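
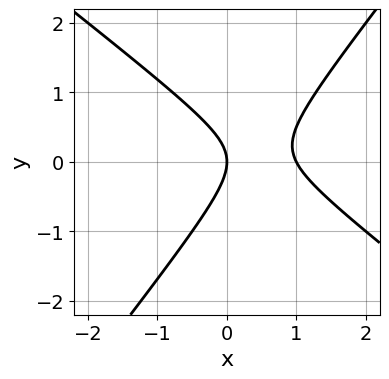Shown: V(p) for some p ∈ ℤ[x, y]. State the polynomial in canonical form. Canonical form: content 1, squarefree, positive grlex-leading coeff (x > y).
2*x^2 + x*y - 2*y^2 - 2*x

The degree is 2 — no degree-1 curve has this shape.
Checking where it meets the axes: it crosses the y-axis at the gridline y = 0; among the integer gridlines, it crosses the x-axis at x ∈ {0, 1}.
The integer polynomial consistent with all of this is the stated p.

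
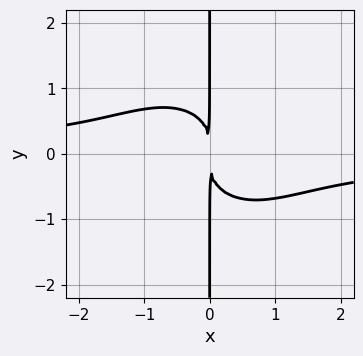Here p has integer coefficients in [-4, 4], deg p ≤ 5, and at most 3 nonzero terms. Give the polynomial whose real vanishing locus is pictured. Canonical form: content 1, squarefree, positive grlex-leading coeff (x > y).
x^3*y + x*y^3 + x^2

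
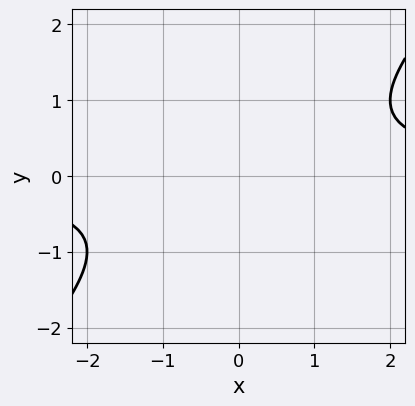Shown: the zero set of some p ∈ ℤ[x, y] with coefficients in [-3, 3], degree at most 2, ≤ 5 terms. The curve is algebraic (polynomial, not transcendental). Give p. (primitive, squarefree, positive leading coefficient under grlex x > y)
x*y - y^2 - 1

(a) The degree is 2 — the shape is more complex than any degree-1 curve.
(b) Checking where it meets the axes: no x-intercept at any integer in the box; no y-intercept at any integer in the box.
(c) The integer polynomial consistent with all of this is the stated p.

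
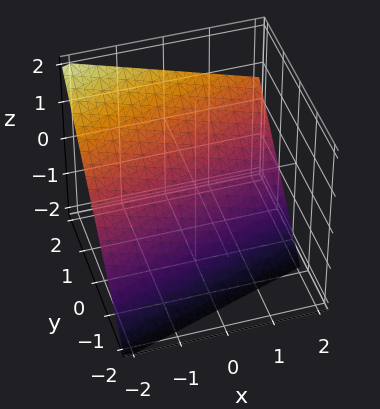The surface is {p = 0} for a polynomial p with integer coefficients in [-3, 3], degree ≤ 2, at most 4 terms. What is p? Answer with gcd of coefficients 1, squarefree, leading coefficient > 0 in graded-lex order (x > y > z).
x - 3*y + 3*z + 2

Degree: the surface is flat (a plane), so deg p = 1.
From the axis intercepts and sections: one x-axis crossing is at x = -2.
Assembling these constraints gives the stated polynomial.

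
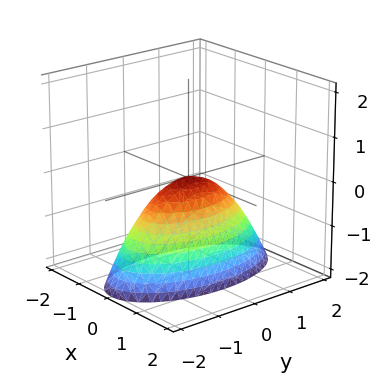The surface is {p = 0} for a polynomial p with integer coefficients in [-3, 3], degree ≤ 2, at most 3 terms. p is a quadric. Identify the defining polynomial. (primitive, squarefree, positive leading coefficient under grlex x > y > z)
3*x^2 + y^2 + 2*z

First, degree: a paraboloid; a quadric, so deg p = 2.
Next, symmetries: mirror symmetry y ↦ −y ⇒ only even powers of y; mirror symmetry x ↦ −x ⇒ only even powers of x.
Next, checking where it meets the axes: it meets the y-axis at y = 0 (among the integer gridlines); it meets the z-axis at z = 0 (among the integer gridlines); it meets the x-axis at x = 0 (among the integer gridlines).
Finally, matching integer coefficients to the picture gives p.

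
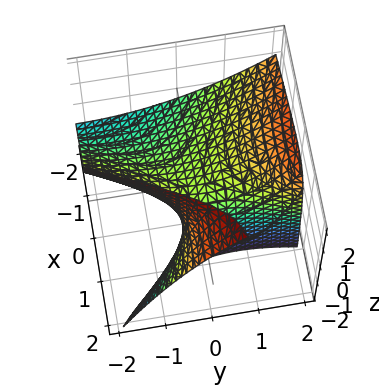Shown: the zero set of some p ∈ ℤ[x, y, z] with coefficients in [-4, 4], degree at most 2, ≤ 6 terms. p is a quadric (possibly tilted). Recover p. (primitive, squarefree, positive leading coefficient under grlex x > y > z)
(a) deg p = 2.
(b) Observable constraints: one x-axis crossing is at x = 0; it meets the y-axis at y = 0 (among the integer gridlines); it meets the z-axis at z = 0 (among the integer gridlines).
(c) Together with the visible shape, these determine p as stated.

x^2 + 2*x*y - 3*x*z - y^2 + 3*z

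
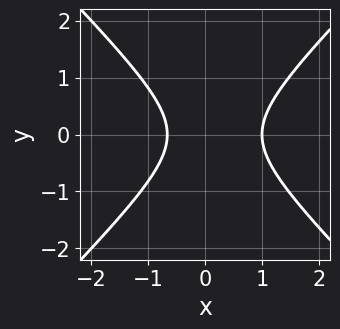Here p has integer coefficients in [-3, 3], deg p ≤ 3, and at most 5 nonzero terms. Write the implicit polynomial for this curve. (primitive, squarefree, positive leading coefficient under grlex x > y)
3*x^2 - 3*y^2 - x - 2

(a) deg p = 2.
(b) Symmetries: it's symmetric under y → −y, forcing even powers of y.
(c) Reading off the gridlines: it crosses the x-axis at the gridline x = 1; the curve avoids every integer y-axis point in the box.
(d) Assembling these constraints gives the stated polynomial.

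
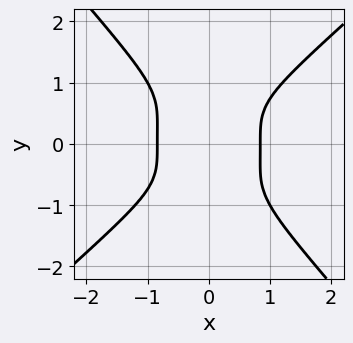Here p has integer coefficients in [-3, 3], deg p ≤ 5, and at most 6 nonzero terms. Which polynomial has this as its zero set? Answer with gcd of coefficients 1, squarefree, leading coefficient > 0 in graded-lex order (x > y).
deg p = 4. No degree-3 curve has this shape.
Against the integer gridlines: it misses every integer gridline on the y-axis.
Solving for integer coefficients yields p as stated.

2*x^4 - x*y^3 - 2*y^4 - 1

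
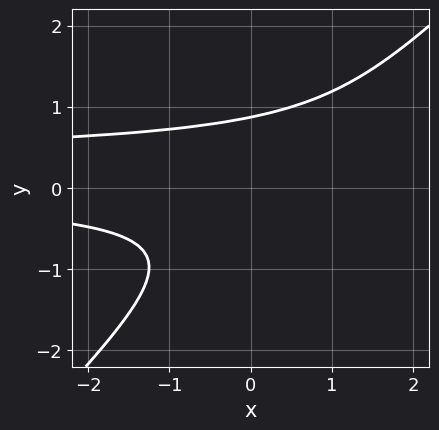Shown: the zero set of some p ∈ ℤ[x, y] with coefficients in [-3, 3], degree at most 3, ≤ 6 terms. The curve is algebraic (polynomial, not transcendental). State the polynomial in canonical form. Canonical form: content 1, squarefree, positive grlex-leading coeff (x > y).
3*x*y^2 - 3*y^3 - x*y + 2

1. deg p = 3. The shape is more complex than any degree-2 curve.
2. From the visible intercepts: the curve avoids every integer x-axis point in the box.
3. Solving for integer coefficients yields p as stated.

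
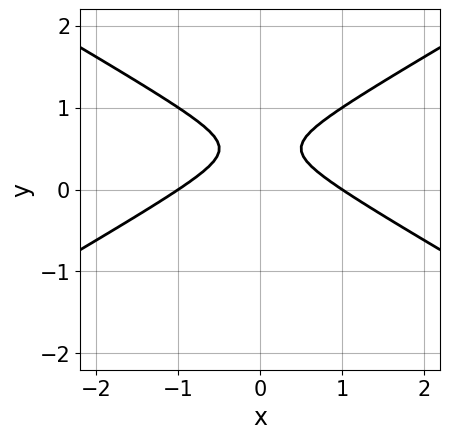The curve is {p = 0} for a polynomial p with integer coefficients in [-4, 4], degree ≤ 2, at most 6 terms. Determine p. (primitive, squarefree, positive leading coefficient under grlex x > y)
Degree: no degree-1 curve has this shape, so deg p = 2.
Symmetries: mirror symmetry x ↦ −x ⇒ only even powers of x.
From the visible intercepts: among the integer gridlines, it crosses the x-axis at x ∈ {-1, 1}; it misses every integer gridline on the y-axis.
Matching integer coefficients to the picture gives p.

x^2 - 3*y^2 + 3*y - 1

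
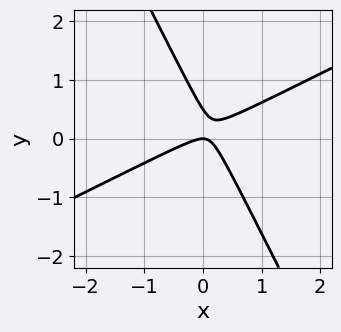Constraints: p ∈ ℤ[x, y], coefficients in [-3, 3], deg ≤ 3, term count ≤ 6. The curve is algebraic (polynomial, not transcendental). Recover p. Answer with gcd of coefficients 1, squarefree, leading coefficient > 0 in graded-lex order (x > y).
1. The degree is 2 — a generic line meets the curve in up to 2 points.
2. Reading off the gridlines: it meets the x-axis at x = 0 (among the integer gridlines); one y-axis crossing is at y = 0.
3. Matching integer coefficients to the picture gives p.

2*x^2 - 3*x*y - 2*y^2 + y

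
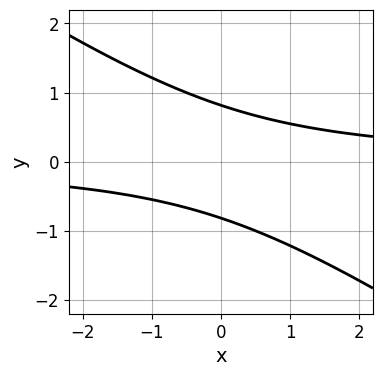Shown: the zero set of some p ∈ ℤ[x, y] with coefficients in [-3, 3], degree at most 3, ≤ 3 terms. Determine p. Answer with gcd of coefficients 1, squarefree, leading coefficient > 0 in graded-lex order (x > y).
2*x*y + 3*y^2 - 2

First, degree: a generic line meets the curve in up to 2 points, so deg p = 2.
Then, against the integer gridlines: no x-intercept at any integer in the box.
Finally, the integer polynomial consistent with all of this is the stated p.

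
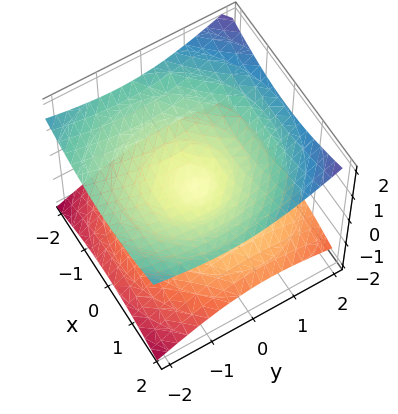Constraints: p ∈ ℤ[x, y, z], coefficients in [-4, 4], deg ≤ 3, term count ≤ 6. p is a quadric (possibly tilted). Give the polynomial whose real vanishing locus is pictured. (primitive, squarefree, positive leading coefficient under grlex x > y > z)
1. deg p = 2. A generic line meets the surface in up to 2 points.
2. Observable constraints: one y-axis crossing is at y = 0; one z-axis crossing is at z = 0; one x-axis crossing is at x = 0.
3. Matching integer coefficients to the picture gives p.

x^2 + y^2 + y*z - 3*z^2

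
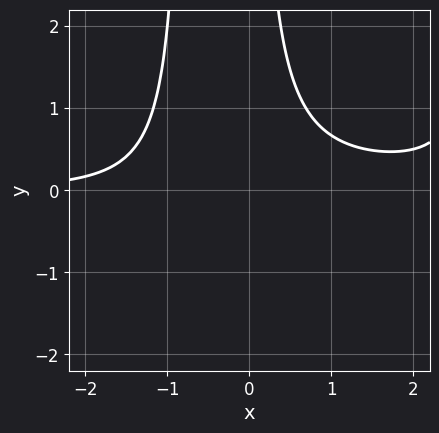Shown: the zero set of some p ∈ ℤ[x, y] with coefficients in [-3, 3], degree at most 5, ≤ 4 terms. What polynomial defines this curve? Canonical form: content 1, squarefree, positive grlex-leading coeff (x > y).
1. The degree is 4 — no degree-3 curve has this shape.
2. Observable constraints: no y-intercept at any integer in the box; the curve avoids every integer x-axis point in the box.
3. Solving for integer coefficients yields p as stated.

x^3*y - 2*x^2*y - 2*x*y + 2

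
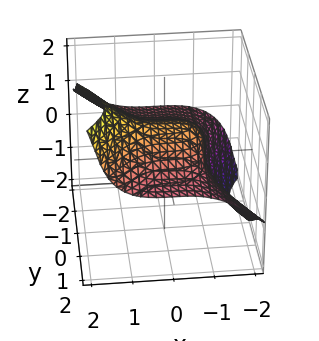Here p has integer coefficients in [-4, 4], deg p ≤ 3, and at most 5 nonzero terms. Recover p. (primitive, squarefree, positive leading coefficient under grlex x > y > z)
x^3 - 2*y^2*z + 2*y*z^2 - z^3 + 1

(a) deg p = 3.
(b) Against the integer gridlines: it misses every integer gridline on the y-axis; it crosses the x-axis at the gridline x = -1; it crosses the z-axis at the gridline z = 1.
(c) Matching integer coefficients to the picture gives p.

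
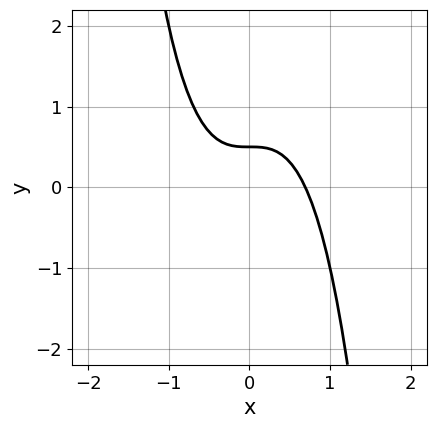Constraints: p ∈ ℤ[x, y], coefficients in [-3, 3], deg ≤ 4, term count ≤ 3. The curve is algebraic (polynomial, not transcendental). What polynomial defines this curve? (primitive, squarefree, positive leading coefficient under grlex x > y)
3*x^3 + 2*y - 1

1. Degree: a generic line meets the curve in up to 3 points, so deg p = 3.
2. Matching integer coefficients to the picture gives p.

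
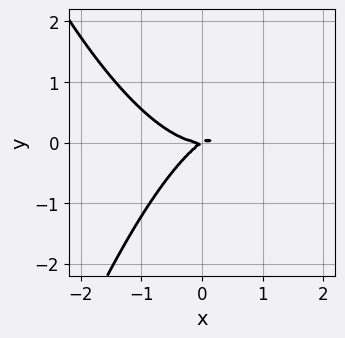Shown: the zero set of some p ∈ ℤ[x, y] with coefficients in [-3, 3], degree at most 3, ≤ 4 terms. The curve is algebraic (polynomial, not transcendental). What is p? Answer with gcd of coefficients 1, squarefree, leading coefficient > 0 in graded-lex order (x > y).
2*x^3 - 2*x*y + 3*y^2

The degree is 3 — no degree-2 curve has this shape.
Observable constraints: it meets the y-axis at y = 0 (among the integer gridlines); it meets the x-axis at x = 0 (among the integer gridlines).
Fitting integer coefficients to these (and the overall shape) gives p.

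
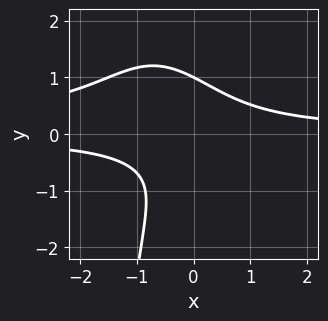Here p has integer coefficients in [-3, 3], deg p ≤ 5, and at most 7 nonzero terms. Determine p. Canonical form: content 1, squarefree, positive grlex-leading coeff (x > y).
2*x^2*y^2 + x*y^3 + 2*y^3 + 2*x*y - 2

First, degree: no degree-3 curve has this shape, so deg p = 4.
Then, checking where it meets the axes: no x-intercept at any integer in the box; it meets the y-axis at y = 1 (among the integer gridlines).
Finally, solving for integer coefficients yields p as stated.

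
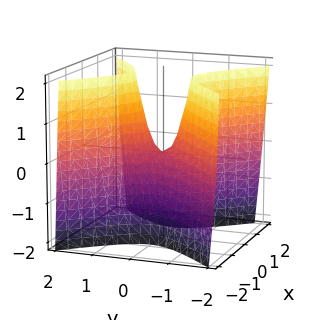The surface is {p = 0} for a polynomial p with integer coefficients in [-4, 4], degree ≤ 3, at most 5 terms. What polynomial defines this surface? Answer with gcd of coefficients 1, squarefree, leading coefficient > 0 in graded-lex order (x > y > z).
1. Degree: a hyperbolic paraboloid; a quadric, so deg p = 2.
2. Symmetries: mirror symmetry x ↦ −x ⇒ only even powers of x; the y ↦ −y reflection is a symmetry, so y appears only in even powers.
3. Checking where it meets the axes: one z-axis crossing is at z = 0; it meets the x-axis at x = 0 (among the integer gridlines); one y-axis crossing is at y = 0.
4. Solving for integer coefficients yields p as stated.

3*x^2 - 3*y^2 + z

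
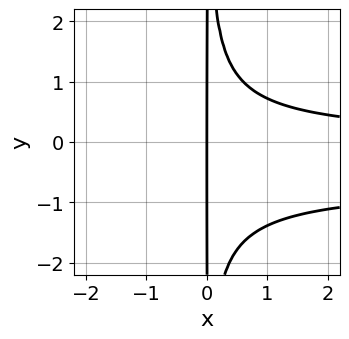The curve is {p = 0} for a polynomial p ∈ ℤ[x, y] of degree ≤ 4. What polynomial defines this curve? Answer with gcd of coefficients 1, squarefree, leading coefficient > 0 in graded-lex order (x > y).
3*x^2*y^2 + 2*x^2*y - 3*x

Degree: no degree-3 curve has this shape, so deg p = 4.
Reading off the gridlines: the visible y-axis segment lies entirely on the curve; one x-axis crossing is at x = 0.
Solving for integer coefficients yields p as stated.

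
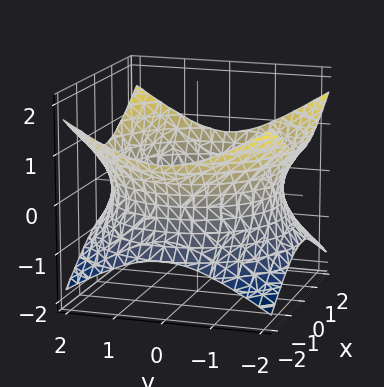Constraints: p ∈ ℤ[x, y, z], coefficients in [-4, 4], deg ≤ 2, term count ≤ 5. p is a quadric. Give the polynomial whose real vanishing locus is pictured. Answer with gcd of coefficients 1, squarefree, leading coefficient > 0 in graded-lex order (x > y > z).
x^2 + y^2 - 2*z^2 - 3

1. The degree is 2 — one connected sheet with a waist; a quadric.
2. Symmetries: it's symmetric under z → −z, forcing even powers of z; the surface is invariant under rotation about z: p = q(x² + y², z).
3. From the axis intercepts and sections: no z-intercept at any integer in the box; a circular section at z = 0 has radius between 1 and 2.
4. Assembling these constraints gives the stated polynomial.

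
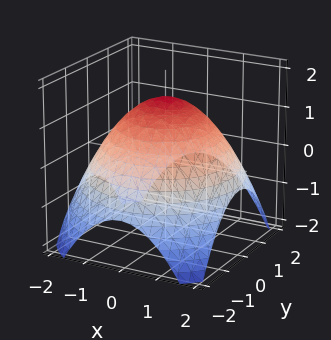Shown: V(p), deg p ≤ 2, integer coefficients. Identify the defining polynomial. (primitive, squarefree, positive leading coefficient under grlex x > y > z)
1. Degree: a generic line meets the surface in up to 2 points, so deg p = 2.
2. Symmetries: rotational symmetry about the z-axis ⇒ p depends on x, y only through x² + y².
3. Observable constraints: a circular section at z = 0 has radius between 1 and 2.
4. Assembling these constraints gives the stated polynomial.

x^2 + y^2 + 2*z - 3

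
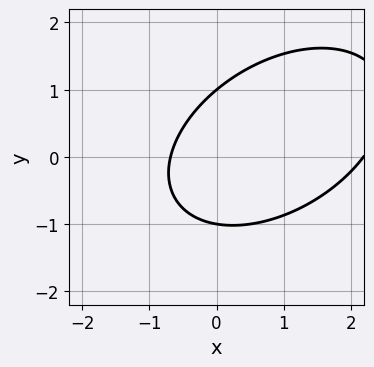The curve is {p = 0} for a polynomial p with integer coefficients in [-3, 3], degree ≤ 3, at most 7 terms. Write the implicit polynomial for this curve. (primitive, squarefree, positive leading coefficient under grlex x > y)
First, degree: no degree-1 curve has this shape, so deg p = 2.
Then, from the axis intercepts and sections: among the integer gridlines, it crosses the y-axis at y ∈ {-1, 1}.
Finally, putting this together gives p.

2*x^2 - 2*x*y + 3*y^2 - 3*x - 3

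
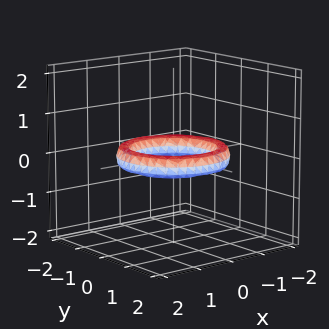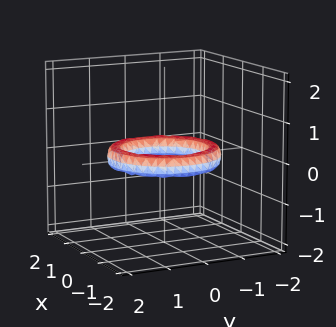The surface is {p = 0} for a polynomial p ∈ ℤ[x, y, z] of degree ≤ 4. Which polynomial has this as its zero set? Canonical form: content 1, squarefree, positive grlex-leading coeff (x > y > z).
x^4 + 2*x^2*y^2 + y^4 - 3*x^2 - 3*y^2 + 3*z^2 + 2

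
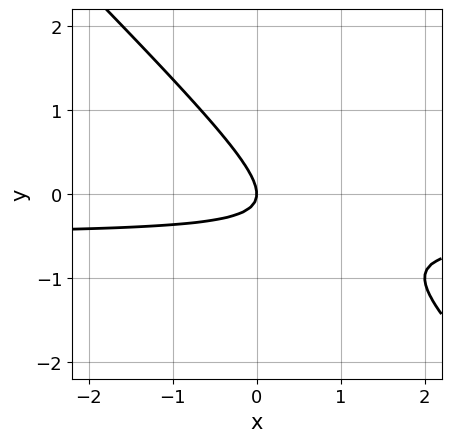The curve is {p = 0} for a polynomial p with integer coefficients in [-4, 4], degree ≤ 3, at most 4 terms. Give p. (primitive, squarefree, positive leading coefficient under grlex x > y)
The degree is 2 — no degree-1 curve has this shape.
Against the integer gridlines: one x-axis crossing is at x = 0; one y-axis crossing is at y = 0.
The integer polynomial consistent with all of this is the stated p.

2*x*y + 2*y^2 + x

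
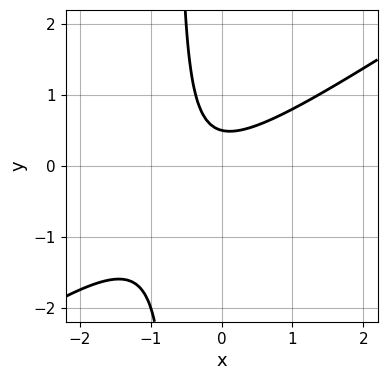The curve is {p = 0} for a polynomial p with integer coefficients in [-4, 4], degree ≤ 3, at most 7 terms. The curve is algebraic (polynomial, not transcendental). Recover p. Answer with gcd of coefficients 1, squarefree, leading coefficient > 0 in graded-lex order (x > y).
2*x^2 - 3*x*y + x - 2*y + 1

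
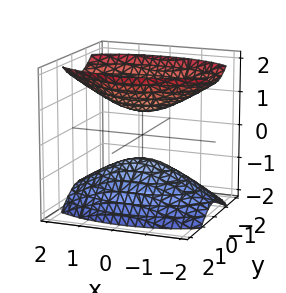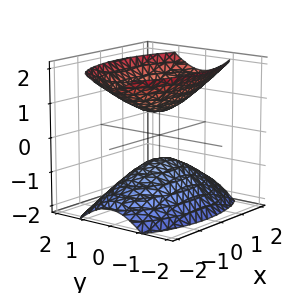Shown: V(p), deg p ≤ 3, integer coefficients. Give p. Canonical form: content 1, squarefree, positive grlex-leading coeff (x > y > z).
x^2 + 3*y^2 - 2*z^2 + 1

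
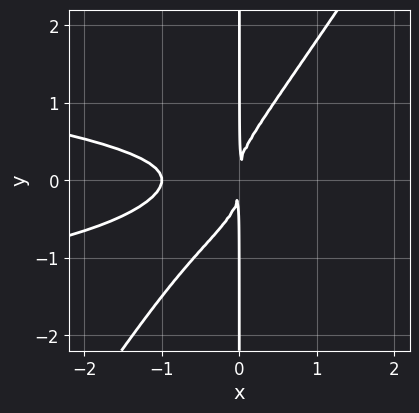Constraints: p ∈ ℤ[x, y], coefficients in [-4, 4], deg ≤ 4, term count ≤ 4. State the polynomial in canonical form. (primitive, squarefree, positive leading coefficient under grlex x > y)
First, degree: no degree-3 curve has this shape, so deg p = 4.
Next, reading off the gridlines: one x-axis crossing is at x = -1; the visible y-axis segment lies entirely on the curve.
Finally, putting this together gives p.

3*x^2*y^2 - 2*x*y^3 + x^3 + x^2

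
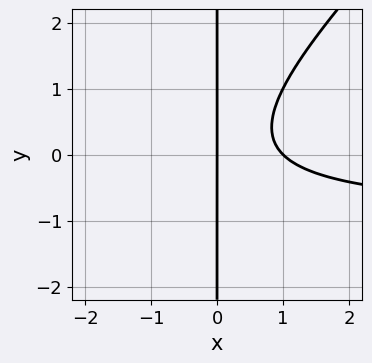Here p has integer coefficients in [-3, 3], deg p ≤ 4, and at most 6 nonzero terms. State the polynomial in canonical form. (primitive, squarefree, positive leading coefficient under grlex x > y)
x^2*y - x*y^2 + x^2 - x

1. deg p = 3. No degree-2 curve has this shape.
2. Against the integer gridlines: the x-axis gridline crossings are at x ∈ {0, 1}; the visible y-axis segment lies entirely on the curve.
3. Matching integer coefficients to the picture gives p.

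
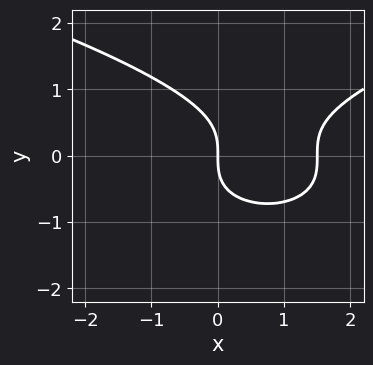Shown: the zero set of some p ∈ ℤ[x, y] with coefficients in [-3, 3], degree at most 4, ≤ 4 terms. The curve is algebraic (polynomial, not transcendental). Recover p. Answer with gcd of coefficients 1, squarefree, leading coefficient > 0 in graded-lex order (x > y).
(a) deg p = 3.
(b) Reading off the gridlines: it meets the x-axis at x = 0 (among the integer gridlines); it crosses the y-axis at the gridline y = 0.
(c) These observations pin down the coefficients.

3*y^3 - 2*x^2 + 3*x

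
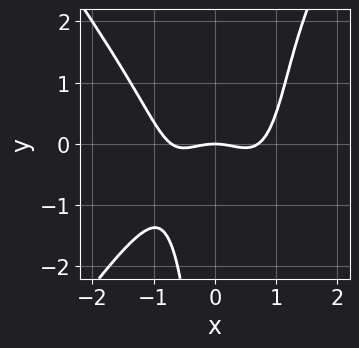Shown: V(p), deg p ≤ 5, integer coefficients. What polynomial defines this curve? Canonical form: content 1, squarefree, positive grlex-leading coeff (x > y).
2*x^4 - x^2*y^2 + x*y^2 - x^2 - 2*y

deg p = 4.
Checking where it meets the axes: it crosses the x-axis at the gridline x = 0; it meets the y-axis at y = 0 (among the integer gridlines).
Together with the visible shape, these determine p as stated.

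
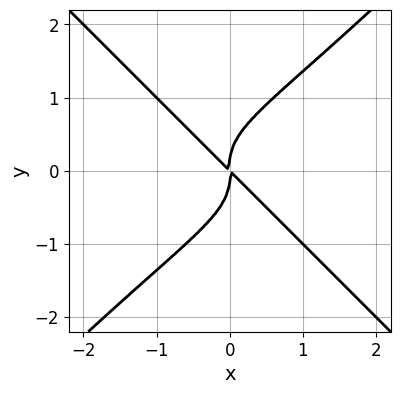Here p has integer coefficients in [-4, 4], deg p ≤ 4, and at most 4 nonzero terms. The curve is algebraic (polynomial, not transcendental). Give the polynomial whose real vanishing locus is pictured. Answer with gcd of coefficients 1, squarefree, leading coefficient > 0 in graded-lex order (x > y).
3*x^2*y^2 - 3*y^4 + 2*x^2 + 2*x*y

(a) Degree: the shape is more complex than any degree-3 curve, so deg p = 4.
(b) From the visible intercepts: one y-axis crossing is at y = 0; it crosses the x-axis at the gridline x = 0.
(c) Putting this together gives p.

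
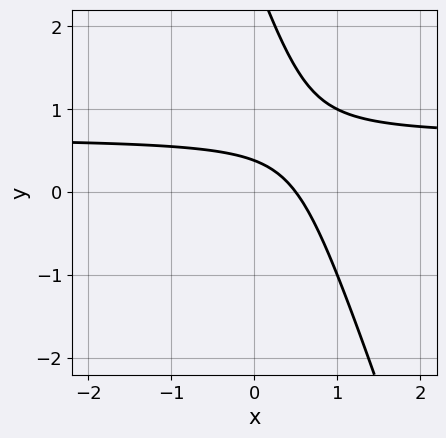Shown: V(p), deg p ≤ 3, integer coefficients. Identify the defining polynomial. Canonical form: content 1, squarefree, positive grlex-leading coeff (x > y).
3*x*y + y^2 - 2*x - 3*y + 1

1. Degree: the shape is more complex than any degree-1 curve, so deg p = 2.
2. Putting this together gives p.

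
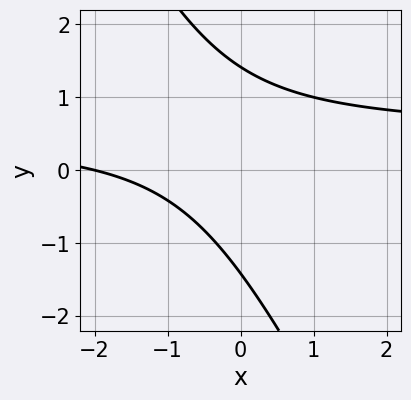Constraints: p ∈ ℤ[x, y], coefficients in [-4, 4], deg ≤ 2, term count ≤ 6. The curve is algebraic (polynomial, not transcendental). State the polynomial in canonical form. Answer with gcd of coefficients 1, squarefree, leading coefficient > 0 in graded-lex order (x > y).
The degree is 2 — no degree-1 curve has this shape.
From the axis intercepts and sections: it crosses the x-axis at the gridline x = -2.
Assembling these constraints gives the stated polynomial.

2*x*y + y^2 - x - 2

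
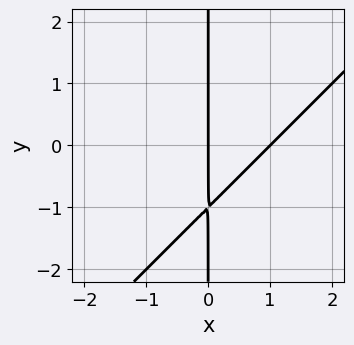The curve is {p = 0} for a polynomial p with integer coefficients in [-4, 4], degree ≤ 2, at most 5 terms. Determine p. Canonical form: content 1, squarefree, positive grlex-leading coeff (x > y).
x^2 - x*y - x

(a) The degree is 2 — a generic line meets the curve in up to 2 points.
(b) Against the integer gridlines: among the integer gridlines, it crosses the x-axis at x ∈ {0, 1}; every point of the y-axis in the box is on the curve.
(c) The integer polynomial consistent with all of this is the stated p.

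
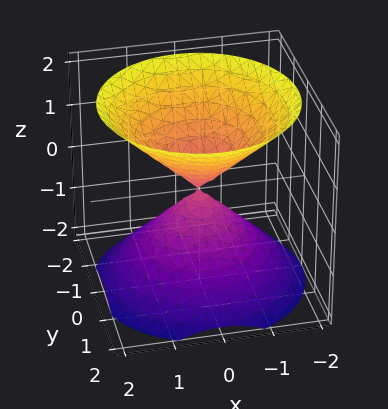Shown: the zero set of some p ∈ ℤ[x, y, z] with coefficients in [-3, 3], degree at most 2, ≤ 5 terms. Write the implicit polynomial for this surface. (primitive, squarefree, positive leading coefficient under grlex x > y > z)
First, I count 2 distinct pieces. They look like related sheets of one shape, so recover p as a whole.
Then, deg p = 2. A double cone through the origin; a quadric.
Then, by symmetry, the surface is invariant under rotation about z: p = q(x² + y², z); the z ↦ −z reflection is a symmetry, so z appears only in even powers.
Then, observable constraints: it crosses the z-axis at the gridline z = 0; one x-axis crossing is at x = 0.
Finally, together with the visible shape, these determine p as stated.

x^2 + y^2 - z^2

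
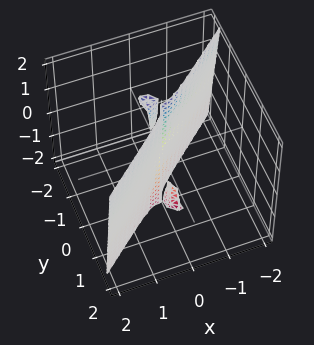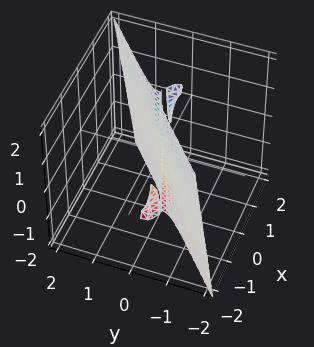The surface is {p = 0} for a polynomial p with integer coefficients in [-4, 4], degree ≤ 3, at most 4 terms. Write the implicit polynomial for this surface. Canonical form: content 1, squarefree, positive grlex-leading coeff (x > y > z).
2*x^3 + x*y*z - 3*y^3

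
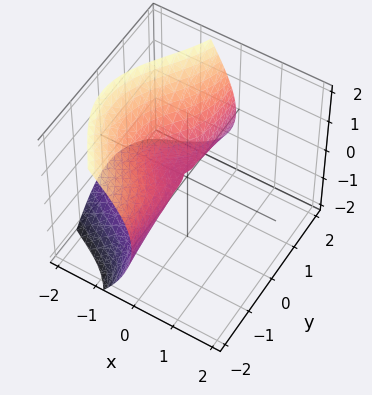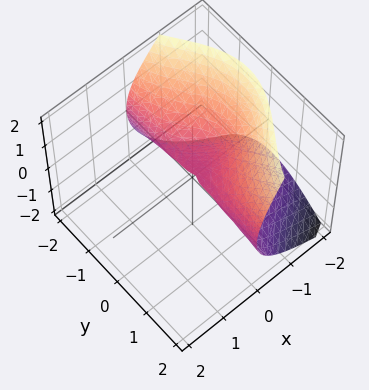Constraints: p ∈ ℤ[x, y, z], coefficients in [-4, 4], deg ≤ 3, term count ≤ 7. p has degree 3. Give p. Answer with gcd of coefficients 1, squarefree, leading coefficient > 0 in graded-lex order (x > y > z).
1. Degree: a generic line meets the surface in up to 3 points, so deg p = 3.
2. Reading off the gridlines: the visible y-axis segment lies entirely on the surface; it meets the x-axis at x = 0 (among the integer gridlines).
3. Together with the visible shape, these determine p as stated.

x^3 - x^2*z + 3*x*y^2 + x*y*z + 3*z^2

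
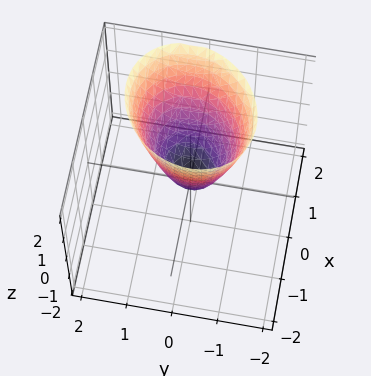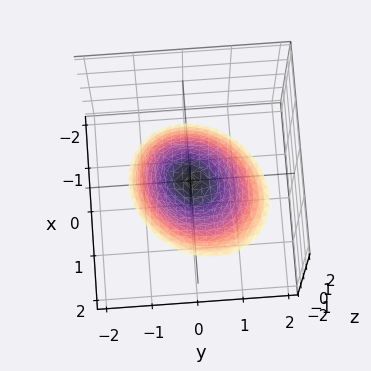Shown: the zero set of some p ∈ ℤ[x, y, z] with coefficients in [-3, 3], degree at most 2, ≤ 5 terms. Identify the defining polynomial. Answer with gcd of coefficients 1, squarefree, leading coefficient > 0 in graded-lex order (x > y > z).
(a) Degree: a generic line meets the surface in up to 2 points, so deg p = 2.
(b) From the visible intercepts: one x-axis crossing is at x = 0; one z-axis crossing is at z = 0; it crosses the y-axis at the gridline y = 0.
(c) Putting this together gives p.

3*x^2 - x*y - 2*x*z + 3*y^2 - 2*z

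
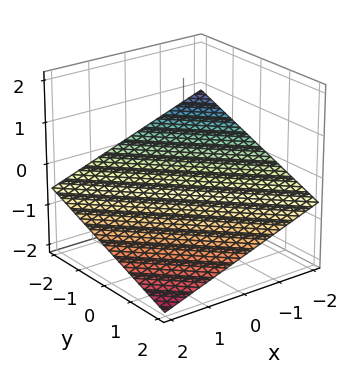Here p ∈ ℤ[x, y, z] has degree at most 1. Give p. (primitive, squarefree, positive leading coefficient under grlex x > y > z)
x + y + 3*z + 2

(a) Degree: the surface is flat (a plane), so deg p = 1.
(b) Against the integer gridlines: it meets the x-axis at x = -2 (among the integer gridlines); one y-axis crossing is at y = -2.
(c) Together with the visible shape, these determine p as stated.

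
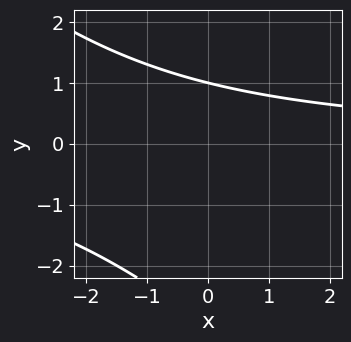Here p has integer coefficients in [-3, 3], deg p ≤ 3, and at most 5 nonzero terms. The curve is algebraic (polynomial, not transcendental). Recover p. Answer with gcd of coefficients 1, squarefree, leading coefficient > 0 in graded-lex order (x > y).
x*y + y^2 + 2*y - 3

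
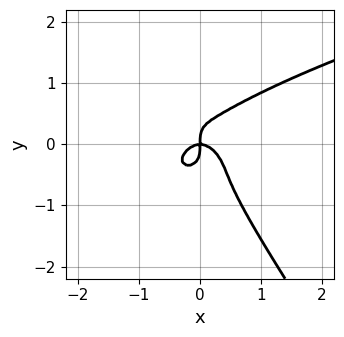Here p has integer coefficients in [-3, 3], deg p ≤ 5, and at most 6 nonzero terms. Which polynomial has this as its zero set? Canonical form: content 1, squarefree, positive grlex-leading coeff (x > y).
3*x*y^3 + 2*y^4 - 2*x^3 - x*y

(a) deg p = 4.
(b) From the visible intercepts: it meets the y-axis at y = 0 (among the integer gridlines); it meets the x-axis at x = 0 (among the integer gridlines).
(c) Matching integer coefficients to the picture gives p.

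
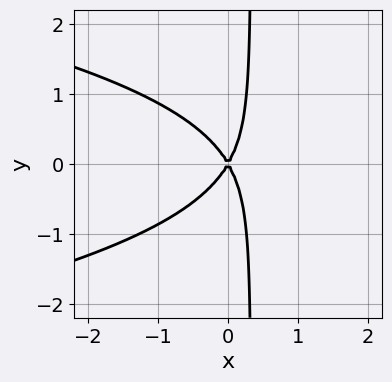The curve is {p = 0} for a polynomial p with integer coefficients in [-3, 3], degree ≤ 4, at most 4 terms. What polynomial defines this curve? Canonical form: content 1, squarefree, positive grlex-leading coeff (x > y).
3*x*y^2 + 3*x^2 - y^2

deg p = 3. The shape is more complex than any degree-2 curve.
Symmetries: mirror symmetry y ↦ −y ⇒ only even powers of y.
Checking where it meets the axes: it meets the x-axis at x = 0 (among the integer gridlines); it crosses the y-axis at the gridline y = 0.
Together with the visible shape, these determine p as stated.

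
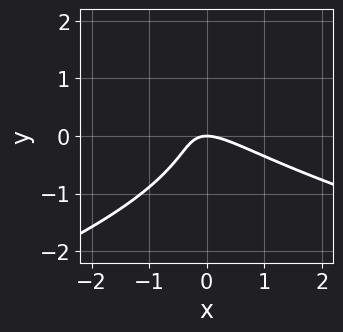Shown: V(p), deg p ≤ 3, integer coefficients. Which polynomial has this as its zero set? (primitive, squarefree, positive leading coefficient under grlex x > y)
3*y^3 + 2*x^2 + 3*x*y - y^2 + 2*y

(a) The degree is 3 — a generic line meets the curve in up to 3 points.
(b) Checking where it meets the axes: it meets the y-axis at y = 0 (among the integer gridlines); one x-axis crossing is at x = 0.
(c) Fitting integer coefficients to these (and the overall shape) gives p.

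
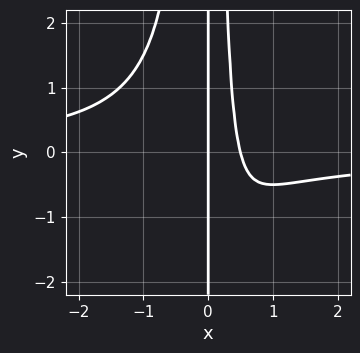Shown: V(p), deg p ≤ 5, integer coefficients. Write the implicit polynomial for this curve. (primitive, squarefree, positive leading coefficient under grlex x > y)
First, degree: no degree-3 curve has this shape, so deg p = 4.
Then, reading off the gridlines: every point of the y-axis in the box is on the curve; one x-axis crossing is at x = 0.
Finally, putting this together gives p.

2*x^3*y + 2*x^2 - x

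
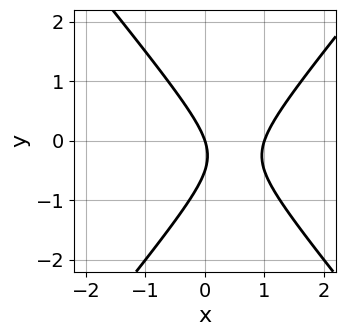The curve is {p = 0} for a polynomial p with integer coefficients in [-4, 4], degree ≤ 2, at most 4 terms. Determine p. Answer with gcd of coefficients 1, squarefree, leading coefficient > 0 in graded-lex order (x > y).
3*x^2 - 2*y^2 - 3*x - y

(a) deg p = 2. A generic line meets the curve in up to 2 points.
(b) Checking where it meets the axes: it meets the y-axis at y = 0 (among the integer gridlines); the x-axis gridline crossings are at x ∈ {0, 1}.
(c) The integer polynomial consistent with all of this is the stated p.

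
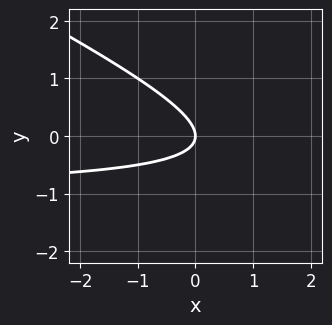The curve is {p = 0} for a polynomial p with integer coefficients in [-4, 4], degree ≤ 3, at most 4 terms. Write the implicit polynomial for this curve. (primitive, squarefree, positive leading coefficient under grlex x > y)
x*y + 2*y^2 + x

First, the degree is 2 — a generic line meets the curve in up to 2 points.
Then, from the axis intercepts and sections: it crosses the x-axis at the gridline x = 0; one y-axis crossing is at y = 0.
Finally, solving for integer coefficients yields p as stated.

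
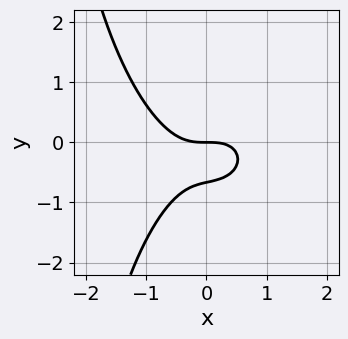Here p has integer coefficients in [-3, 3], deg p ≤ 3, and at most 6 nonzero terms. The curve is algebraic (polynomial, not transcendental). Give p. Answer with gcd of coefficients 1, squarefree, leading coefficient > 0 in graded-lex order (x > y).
2*x^3 + x*y^2 + 3*y^2 + 2*y

First, deg p = 3.
Next, from the visible intercepts: it crosses the x-axis at the gridline x = 0; it meets the y-axis at y = 0 (among the integer gridlines).
Finally, the integer polynomial consistent with all of this is the stated p.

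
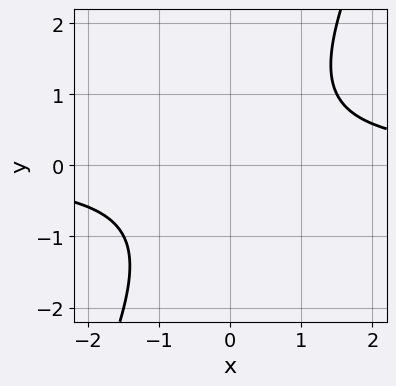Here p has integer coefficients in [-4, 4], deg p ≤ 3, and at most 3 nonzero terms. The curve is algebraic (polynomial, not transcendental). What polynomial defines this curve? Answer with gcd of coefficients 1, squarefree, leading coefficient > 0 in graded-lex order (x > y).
The degree is 2 — no degree-1 curve has this shape.
From the axis intercepts and sections: the curve avoids every integer x-axis point in the box; no y-intercept at any integer in the box.
Solving for integer coefficients yields p as stated.

2*x*y - y^2 - 2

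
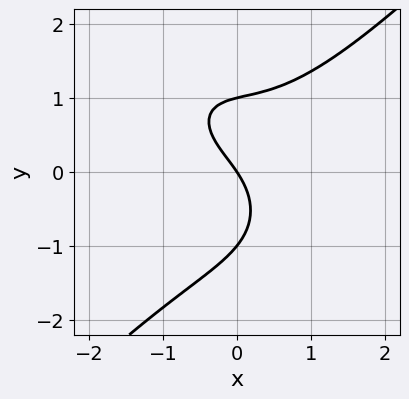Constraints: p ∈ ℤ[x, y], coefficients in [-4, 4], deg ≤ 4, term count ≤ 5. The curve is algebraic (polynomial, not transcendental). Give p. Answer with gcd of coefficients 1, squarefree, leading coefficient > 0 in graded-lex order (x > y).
First, degree: a generic line meets the curve in up to 3 points, so deg p = 3.
Then, observable constraints: it crosses the x-axis at the gridline x = 0; the y-axis gridline crossings are at y ∈ {-1, 0, 1}.
Finally, putting this together gives p.

2*x^3 - 2*y^3 - 2*x*y + 3*x + 2*y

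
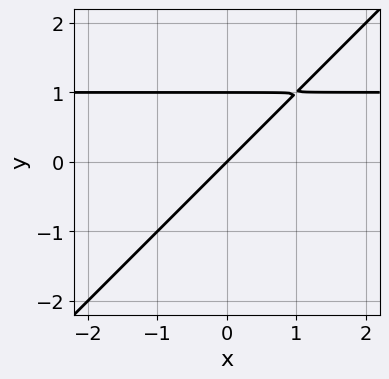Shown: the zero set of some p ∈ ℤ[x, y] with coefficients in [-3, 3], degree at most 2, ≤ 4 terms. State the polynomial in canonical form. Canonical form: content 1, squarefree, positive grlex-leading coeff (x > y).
deg p = 2. No degree-1 curve has this shape.
Observable constraints: among the integer gridlines, it crosses the y-axis at y ∈ {0, 1}; it meets the x-axis at x = 0 (among the integer gridlines).
Together with the visible shape, these determine p as stated.

x*y - y^2 - x + y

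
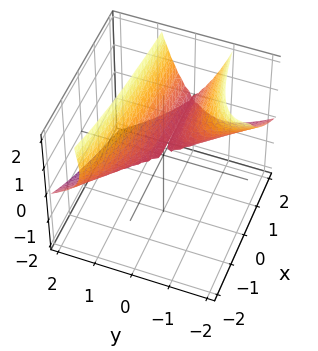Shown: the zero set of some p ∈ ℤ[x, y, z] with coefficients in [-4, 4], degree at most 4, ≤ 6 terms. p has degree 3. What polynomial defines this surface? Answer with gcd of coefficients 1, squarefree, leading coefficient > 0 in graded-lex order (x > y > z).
deg p = 3. The shape is more complex than any degree-2 surface.
Checking where it meets the axes: one z-axis crossing is at z = 0; it crosses the y-axis at the gridline y = 0; the visible x-axis segment lies entirely on the surface.
The integer polynomial consistent with all of this is the stated p.

2*x*y^2 + 2*y^3 + 3*y^2*z - 2*z^2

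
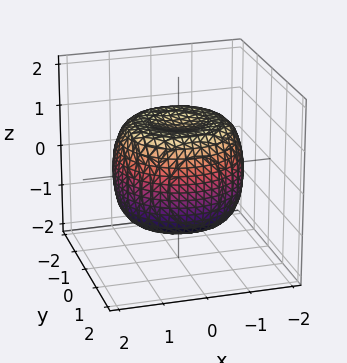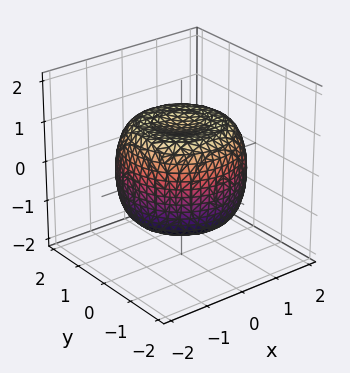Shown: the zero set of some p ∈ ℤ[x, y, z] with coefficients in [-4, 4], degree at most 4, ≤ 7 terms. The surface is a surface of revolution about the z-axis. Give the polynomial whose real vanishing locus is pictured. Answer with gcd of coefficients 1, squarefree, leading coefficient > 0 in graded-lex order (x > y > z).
2*x^4 + 4*x^2*y^2 + 2*y^4 - 3*x^2 - 3*y^2 + 3*z^2 - 3

1. The degree is 4 — a generic line meets the surface in up to 4 points.
2. Symmetry: the surface is invariant under rotation about z: p = q(x² + y², z).
3. Checking where it meets the axes: a circular section at z = 1 has radius between 1 and 2; among the integer gridlines, it crosses the z-axis at z ∈ {-1, 1}.
4. Putting this together gives p.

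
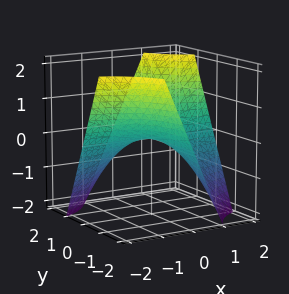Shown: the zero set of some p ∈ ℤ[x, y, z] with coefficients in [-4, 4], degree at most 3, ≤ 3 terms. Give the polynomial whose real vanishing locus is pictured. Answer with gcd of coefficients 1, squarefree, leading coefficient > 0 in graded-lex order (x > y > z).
x*y - z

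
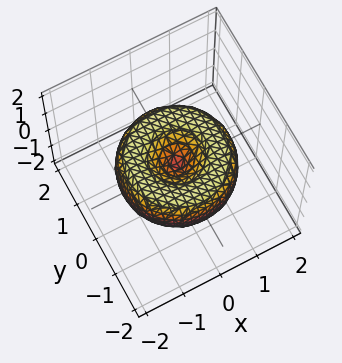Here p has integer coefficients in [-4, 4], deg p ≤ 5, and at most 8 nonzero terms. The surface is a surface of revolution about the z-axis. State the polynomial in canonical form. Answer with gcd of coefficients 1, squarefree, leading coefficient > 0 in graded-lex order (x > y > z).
Degree: the shape is more complex than any degree-3 surface, so deg p = 4.
Symmetries: rotational symmetry about the z-axis ⇒ p depends on x, y only through x² + y².
From the axis intercepts and sections: it crosses the z-axis at the gridline z = 0; one y-axis crossing is at y = 0; it crosses the x-axis at the gridline x = 0; a circular section at z = 0 has radius between 1 and 2.
Fitting integer coefficients to these (and the overall shape) gives p.

x^4 + 2*x^2*y^2 + y^4 - 2*x^2 - 2*y^2 + 2*z^2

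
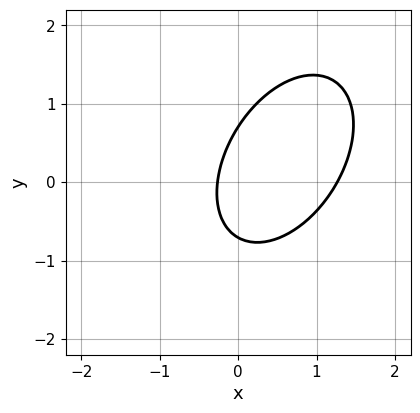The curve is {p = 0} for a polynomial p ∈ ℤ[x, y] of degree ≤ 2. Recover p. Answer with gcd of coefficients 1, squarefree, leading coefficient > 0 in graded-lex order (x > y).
3*x^2 - 2*x*y + 2*y^2 - 3*x - 1

1. The degree is 2 — the shape is more complex than any degree-1 curve.
2. Matching integer coefficients to the picture gives p.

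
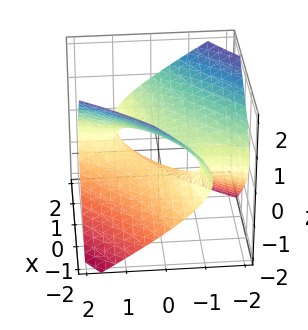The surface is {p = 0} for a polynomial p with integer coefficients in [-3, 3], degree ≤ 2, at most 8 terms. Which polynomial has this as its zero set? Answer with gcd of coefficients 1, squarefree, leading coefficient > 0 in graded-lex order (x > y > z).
(a) deg p = 2. A generic line meets the surface in up to 2 points.
(b) From the axis intercepts and sections: it misses every integer gridline on the x-axis; no y-intercept at any integer in the box.
(c) Putting this together gives p.

x^2 - 3*x*y - x*z + y^2 - 3*z^2 + 1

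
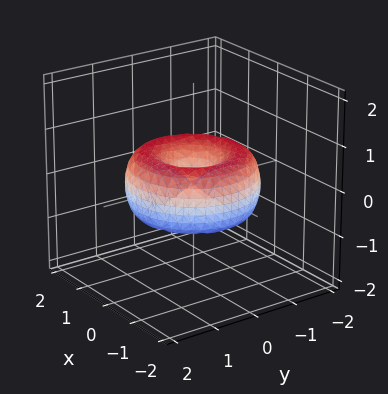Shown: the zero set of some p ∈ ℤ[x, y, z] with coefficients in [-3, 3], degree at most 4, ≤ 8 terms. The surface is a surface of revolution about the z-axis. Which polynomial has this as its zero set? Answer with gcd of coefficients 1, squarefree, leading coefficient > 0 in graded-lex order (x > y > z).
x^4 + 2*x^2*y^2 + y^4 - 2*x^2 - 2*y^2 + 2*z^2

Degree: the shape is more complex than any degree-3 surface, so deg p = 4.
By symmetry, every cross-section ⟂ z is a circle, so x, y appear only via x² + y².
From the axis intercepts and sections: it crosses the z-axis at the gridline z = 0; it meets the y-axis at y = 0 (among the integer gridlines).
Together with the visible shape, these determine p as stated.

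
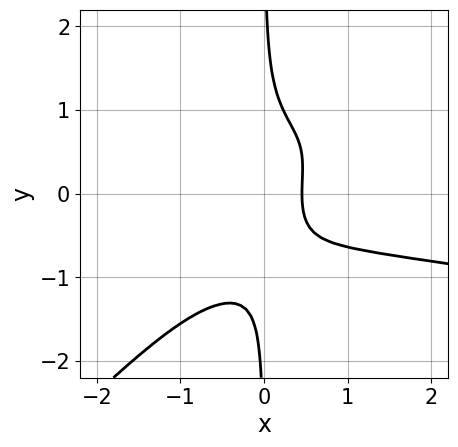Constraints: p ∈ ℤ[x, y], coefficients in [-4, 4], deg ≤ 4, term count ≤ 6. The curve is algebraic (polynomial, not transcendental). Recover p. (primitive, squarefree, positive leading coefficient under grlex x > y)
3*x^2*y^2 - 3*x*y^3 - x^3 - 2*x + 1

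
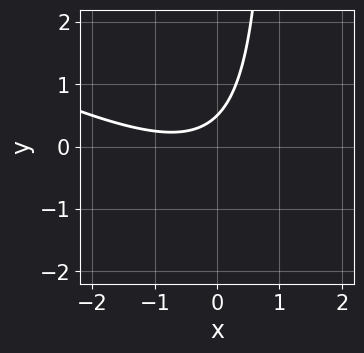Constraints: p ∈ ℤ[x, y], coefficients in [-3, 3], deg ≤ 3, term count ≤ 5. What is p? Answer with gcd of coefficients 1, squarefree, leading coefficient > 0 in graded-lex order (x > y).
x^2 + 2*x*y + x - 2*y + 1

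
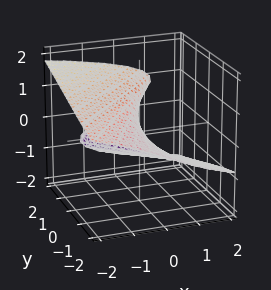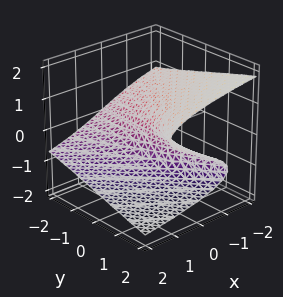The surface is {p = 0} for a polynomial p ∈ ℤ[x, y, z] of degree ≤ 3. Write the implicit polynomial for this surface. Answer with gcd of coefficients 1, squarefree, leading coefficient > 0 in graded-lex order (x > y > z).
z^3 - y*z + x

(a) Degree: a generic line meets the surface in up to 3 points, so deg p = 3.
(b) Checking where it meets the axes: it crosses the z-axis at the gridline z = 0; every point of the y-axis in the box is on the surface; one x-axis crossing is at x = 0.
(c) Solving for integer coefficients yields p as stated.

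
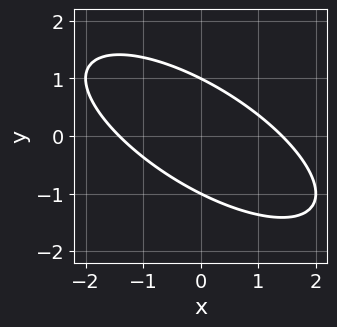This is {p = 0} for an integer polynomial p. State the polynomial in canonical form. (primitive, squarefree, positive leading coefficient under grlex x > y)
x^2 + 2*x*y + 2*y^2 - 2

1. deg p = 2.
2. Observable constraints: the y-axis gridline crossings are at y ∈ {-1, 1}.
3. Solving for integer coefficients yields p as stated.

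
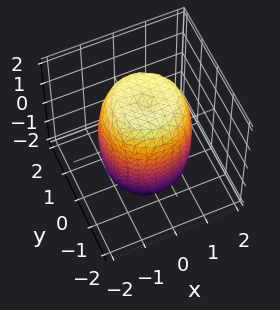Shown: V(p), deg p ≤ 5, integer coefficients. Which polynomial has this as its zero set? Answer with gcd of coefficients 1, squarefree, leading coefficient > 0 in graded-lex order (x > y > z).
2*x^4 + 4*x^2*y^2 + 2*y^4 - 2*x^2 - 2*y^2 + z^2 - 3

First, degree: no degree-3 surface has this shape, so deg p = 4.
Next, symmetry: the surface is invariant under rotation about z: p = q(x² + y², z).
Next, checking where it meets the axes: a circular section at z = 1 has radius between 1 and 2.
Finally, together with the visible shape, these determine p as stated.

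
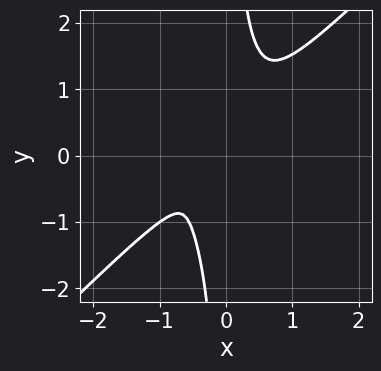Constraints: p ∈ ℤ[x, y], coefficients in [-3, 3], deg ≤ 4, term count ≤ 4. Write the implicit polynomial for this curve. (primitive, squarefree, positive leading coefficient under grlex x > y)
3*x^4 - 3*x*y^3 + 2*x^2*y + 2*y^2

(a) The degree is 4 — a generic line meets the curve in up to 4 points.
(b) Matching integer coefficients to the picture gives p.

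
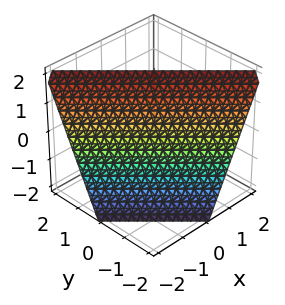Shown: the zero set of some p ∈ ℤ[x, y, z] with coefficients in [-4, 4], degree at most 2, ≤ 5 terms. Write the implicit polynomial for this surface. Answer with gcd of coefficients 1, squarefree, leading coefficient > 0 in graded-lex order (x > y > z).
(a) deg p = 1. The surface is flat (a plane).
(b) Reading off the gridlines: it meets the y-axis at y = -1 (among the integer gridlines); it meets the z-axis at z = 2 (among the integer gridlines); one x-axis crossing is at x = -1.
(c) Solving for integer coefficients yields p as stated.

2*x + 2*y - z + 2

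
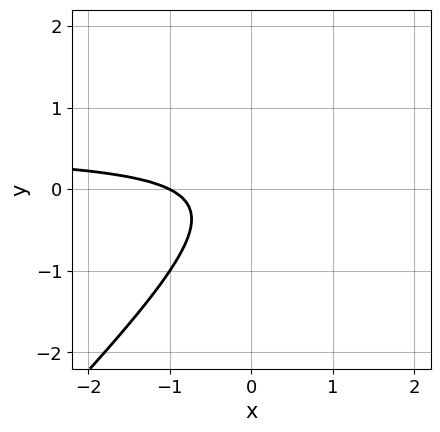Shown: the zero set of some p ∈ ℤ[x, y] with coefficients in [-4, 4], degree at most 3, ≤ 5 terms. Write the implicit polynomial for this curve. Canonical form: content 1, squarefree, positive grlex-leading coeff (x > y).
2*x*y - 2*y^2 - x - 1

1. Degree: a generic line meets the curve in up to 2 points, so deg p = 2.
2. Checking where it meets the axes: one x-axis crossing is at x = -1; no y-intercept at any integer in the box.
3. Together with the visible shape, these determine p as stated.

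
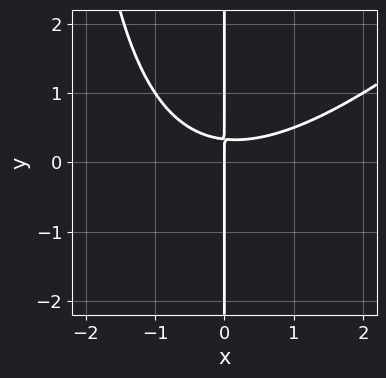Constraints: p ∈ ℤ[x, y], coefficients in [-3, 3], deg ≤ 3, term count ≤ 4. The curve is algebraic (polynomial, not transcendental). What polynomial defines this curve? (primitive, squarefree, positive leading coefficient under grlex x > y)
x^3 - x^2*y - 3*x*y + x

Degree: no degree-2 curve has this shape, so deg p = 3.
Against the integer gridlines: it crosses the x-axis at the gridline x = 0; the visible y-axis segment lies entirely on the curve.
Fitting integer coefficients to these (and the overall shape) gives p.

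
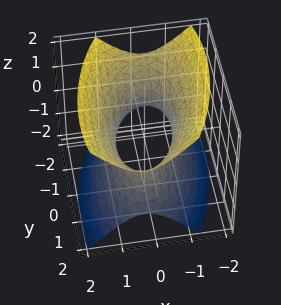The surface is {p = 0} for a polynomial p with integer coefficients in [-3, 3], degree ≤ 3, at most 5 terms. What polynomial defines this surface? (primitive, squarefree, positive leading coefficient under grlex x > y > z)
3*x^2 - x*y + y^2 - 2*z^2 - 2

(a) The degree is 2 — the shape is more complex than any degree-1 surface.
(b) From the visible intercepts: the surface avoids every integer z-axis point in the box.
(c) The integer polynomial consistent with all of this is the stated p.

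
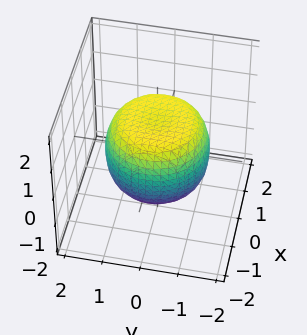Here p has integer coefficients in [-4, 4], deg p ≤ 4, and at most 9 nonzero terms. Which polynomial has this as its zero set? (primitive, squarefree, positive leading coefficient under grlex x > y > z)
2*x^4 + 4*x^2*y^2 + 2*y^4 - 2*x^2 - 2*y^2 + 3*z^2 - 3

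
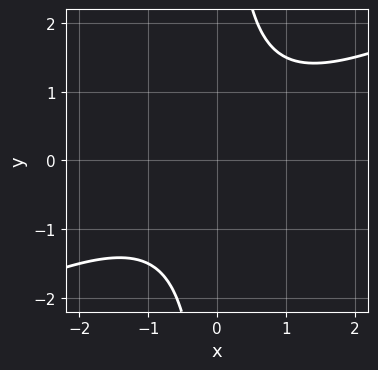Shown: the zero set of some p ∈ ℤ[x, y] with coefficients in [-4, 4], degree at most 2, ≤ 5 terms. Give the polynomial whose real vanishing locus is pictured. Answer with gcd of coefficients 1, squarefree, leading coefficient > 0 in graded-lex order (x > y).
x^2 - 2*x*y + 2

The degree is 2 — no degree-1 curve has this shape.
Against the integer gridlines: the curve avoids every integer x-axis point in the box; the curve avoids every integer y-axis point in the box.
These observations pin down the coefficients.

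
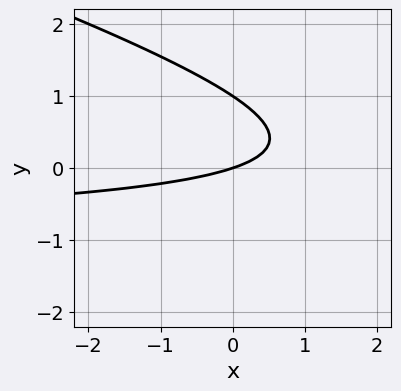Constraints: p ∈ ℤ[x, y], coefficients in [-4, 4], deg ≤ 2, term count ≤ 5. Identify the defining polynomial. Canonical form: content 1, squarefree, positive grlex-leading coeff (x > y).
x*y + 3*y^2 + x - 3*y

(a) deg p = 2.
(b) Observable constraints: the y-axis gridline crossings are at y ∈ {0, 1}; one x-axis crossing is at x = 0.
(c) Putting this together gives p.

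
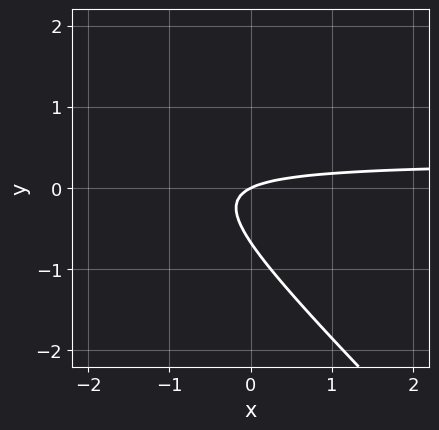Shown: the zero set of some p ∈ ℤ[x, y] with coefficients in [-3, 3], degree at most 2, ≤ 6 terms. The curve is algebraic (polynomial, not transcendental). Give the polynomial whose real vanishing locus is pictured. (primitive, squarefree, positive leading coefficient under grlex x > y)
1. deg p = 2. A generic line meets the curve in up to 2 points.
2. From the visible intercepts: it crosses the x-axis at the gridline x = 0; one y-axis crossing is at y = 0.
3. Matching integer coefficients to the picture gives p.

3*x*y + 3*y^2 - x + 2*y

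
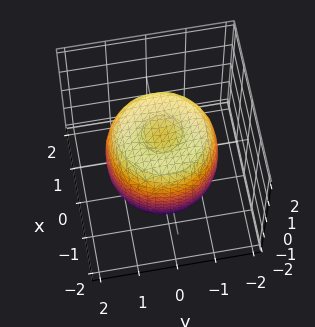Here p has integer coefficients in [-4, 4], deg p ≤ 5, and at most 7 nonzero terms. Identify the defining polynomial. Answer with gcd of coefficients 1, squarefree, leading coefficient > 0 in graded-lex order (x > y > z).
2*x^4 + 4*x^2*y^2 + 2*y^4 - 3*x^2 - 3*y^2 + 2*z^2 - 2

First, the degree is 4 — the shape is more complex than any degree-3 surface.
Next, symmetries: the surface is invariant under rotation about z: p = q(x² + y², z).
Then, against the integer gridlines: the z-axis gridline crossings are at z ∈ {-1, 1}; a circular section at z = 1 has radius between 1 and 2.
Finally, together with the visible shape, these determine p as stated.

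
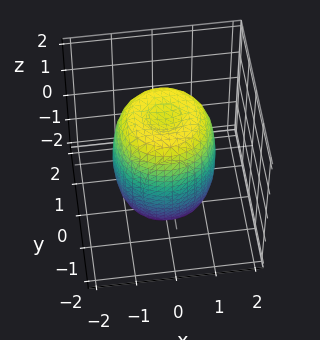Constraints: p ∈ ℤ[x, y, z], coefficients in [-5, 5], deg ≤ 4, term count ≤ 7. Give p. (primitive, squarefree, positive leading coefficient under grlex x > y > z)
2*x^4 + 4*x^2*y^2 + 2*y^4 - 2*x^2 - 2*y^2 + z^2 - 2

(a) The degree is 4 — the shape is more complex than any degree-3 surface.
(b) By symmetry, the surface is invariant under rotation about z: p = q(x² + y², z).
(c) Reading off the gridlines: a circular section at z = 1 has radius between 1 and 2.
(d) The integer polynomial consistent with all of this is the stated p.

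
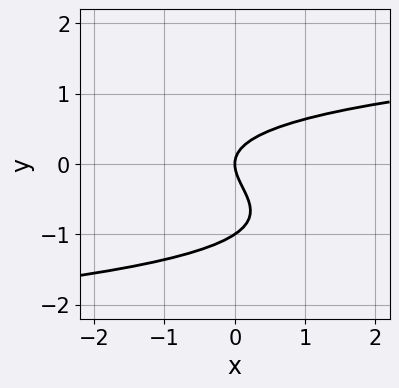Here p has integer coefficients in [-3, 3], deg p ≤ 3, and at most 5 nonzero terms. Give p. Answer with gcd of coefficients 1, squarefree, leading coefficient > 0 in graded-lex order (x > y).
3*y^3 + 3*y^2 - 2*x

deg p = 3. A generic line meets the curve in up to 3 points.
Checking where it meets the axes: it meets the x-axis at x = 0 (among the integer gridlines); among the integer gridlines, it crosses the y-axis at y ∈ {-1, 0}.
The integer polynomial consistent with all of this is the stated p.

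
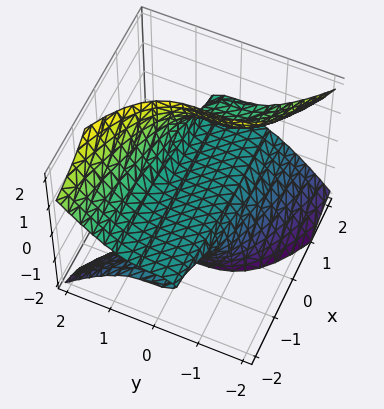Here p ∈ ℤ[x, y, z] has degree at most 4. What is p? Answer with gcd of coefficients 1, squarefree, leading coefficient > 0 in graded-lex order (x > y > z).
3*x*z^2 + 2*y^3 - 3*z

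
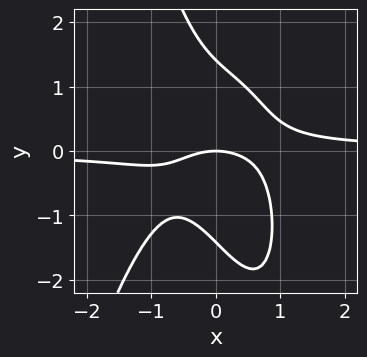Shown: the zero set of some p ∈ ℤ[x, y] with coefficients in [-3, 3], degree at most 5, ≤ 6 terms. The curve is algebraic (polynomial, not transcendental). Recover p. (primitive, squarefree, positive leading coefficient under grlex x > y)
3*x^3*y + 2*x*y^2 + y^3 - x^2 - 2*y

First, degree: no degree-3 curve has this shape, so deg p = 4.
Then, from the axis intercepts and sections: it crosses the y-axis at the gridline y = 0; it crosses the x-axis at the gridline x = 0.
Finally, solving for integer coefficients yields p as stated.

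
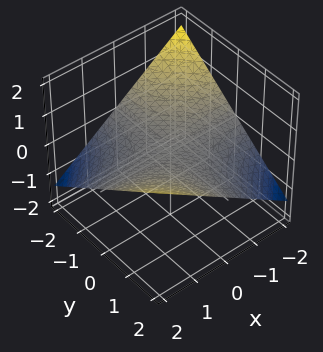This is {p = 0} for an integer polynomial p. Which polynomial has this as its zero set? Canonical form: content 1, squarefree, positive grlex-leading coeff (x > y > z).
x*y - 3*z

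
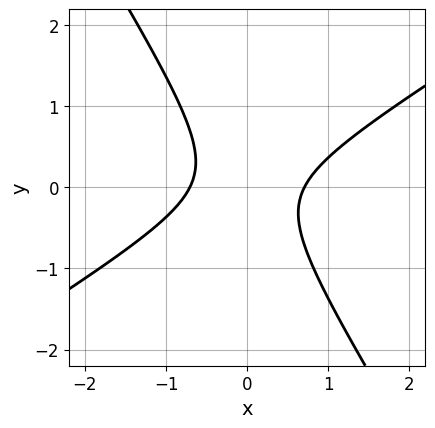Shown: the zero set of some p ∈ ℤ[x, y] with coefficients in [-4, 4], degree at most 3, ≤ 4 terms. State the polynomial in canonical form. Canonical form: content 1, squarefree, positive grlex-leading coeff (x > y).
1. The degree is 2 — the shape is more complex than any degree-1 curve.
2. From the axis intercepts and sections: no y-intercept at any integer in the box.
3. Together with the visible shape, these determine p as stated.

2*x^2 - 2*x*y - 2*y^2 - 1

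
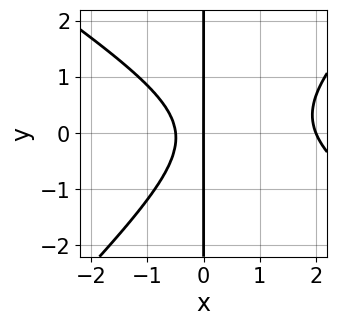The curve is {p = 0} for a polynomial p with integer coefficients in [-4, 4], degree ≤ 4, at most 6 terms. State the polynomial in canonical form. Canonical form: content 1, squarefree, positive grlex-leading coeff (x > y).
First, deg p = 3.
Then, observable constraints: every point of the y-axis in the box is on the curve; the x-axis gridline crossings are at x ∈ {0, 2}.
Finally, solving for integer coefficients yields p as stated.

2*x^3 + x^2*y - 3*x*y^2 - 3*x^2 - 2*x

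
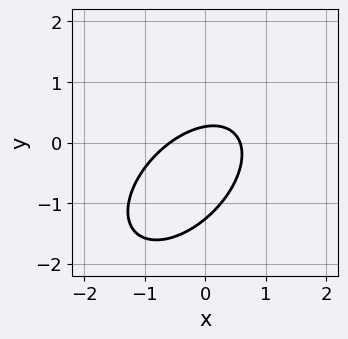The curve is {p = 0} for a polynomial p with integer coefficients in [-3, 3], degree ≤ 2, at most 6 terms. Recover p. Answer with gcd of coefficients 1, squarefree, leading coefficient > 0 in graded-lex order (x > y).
The degree is 2 — no degree-1 curve has this shape.
Solving for integer coefficients yields p as stated.

3*x^2 - 3*x*y + 3*y^2 + 3*y - 1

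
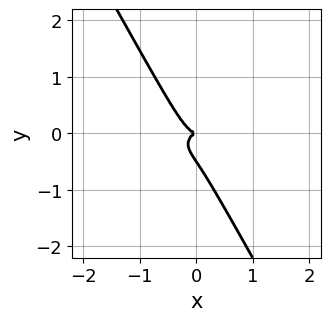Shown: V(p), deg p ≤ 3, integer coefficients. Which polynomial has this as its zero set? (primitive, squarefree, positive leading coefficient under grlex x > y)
2*x^3 + 3*x*y^2 + 2*y^3 + y^2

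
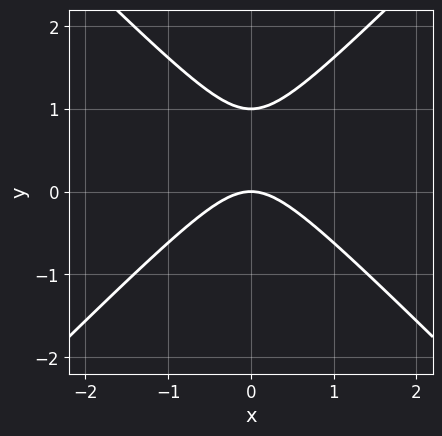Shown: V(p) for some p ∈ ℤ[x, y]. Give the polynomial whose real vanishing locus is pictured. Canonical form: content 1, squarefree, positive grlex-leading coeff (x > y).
x^2 - y^2 + y

The degree is 2 — no degree-1 curve has this shape.
Symmetries: the x ↦ −x reflection is a symmetry, so x appears only in even powers.
Reading off the gridlines: the y-axis gridline crossings are at y ∈ {0, 1}; it crosses the x-axis at the gridline x = 0.
The integer polynomial consistent with all of this is the stated p.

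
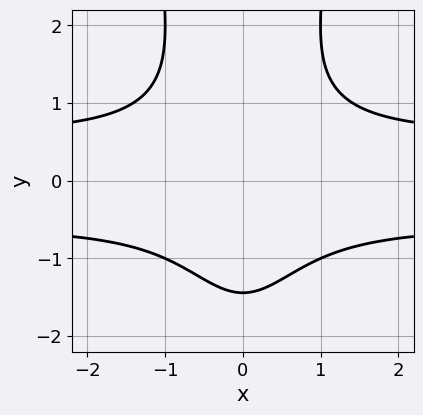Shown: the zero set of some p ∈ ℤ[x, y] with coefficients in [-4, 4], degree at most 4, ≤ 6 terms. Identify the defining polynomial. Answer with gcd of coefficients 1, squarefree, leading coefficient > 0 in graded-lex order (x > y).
1. Degree: a generic line meets the curve in up to 4 points, so deg p = 4.
2. Symmetries: it's symmetric under x → −x, forcing even powers of x.
3. Against the integer gridlines: no x-intercept at any integer in the box.
4. Fitting integer coefficients to these (and the overall shape) gives p.

3*x^2*y^2 - y^3 - x^2 - 3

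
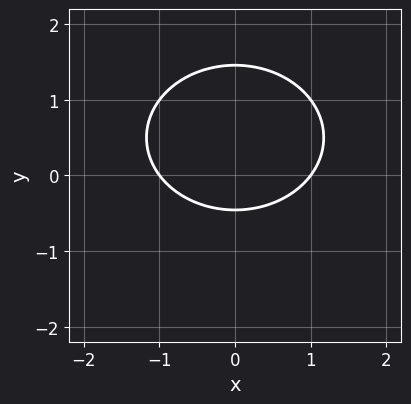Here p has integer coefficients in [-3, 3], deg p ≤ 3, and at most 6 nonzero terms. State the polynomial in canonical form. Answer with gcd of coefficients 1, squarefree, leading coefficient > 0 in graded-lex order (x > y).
2*x^2 + 3*y^2 - 3*y - 2

1. The degree is 2 — no degree-1 curve has this shape.
2. Symmetries: the x ↦ −x reflection is a symmetry, so x appears only in even powers.
3. Against the integer gridlines: the x-axis gridline crossings are at x ∈ {-1, 1}.
4. Solving for integer coefficients yields p as stated.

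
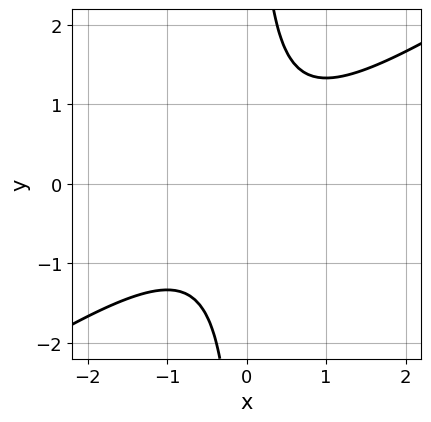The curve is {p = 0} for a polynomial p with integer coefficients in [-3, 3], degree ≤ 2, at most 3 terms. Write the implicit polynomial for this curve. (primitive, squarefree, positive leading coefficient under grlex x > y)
2*x^2 - 3*x*y + 2

First, deg p = 2. A generic line meets the curve in up to 2 points.
Then, checking where it meets the axes: it misses every integer gridline on the y-axis; no x-intercept at any integer in the box.
Finally, these observations pin down the coefficients.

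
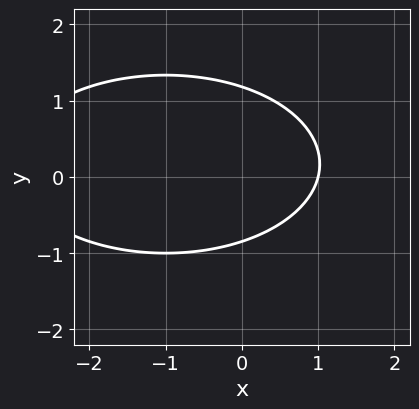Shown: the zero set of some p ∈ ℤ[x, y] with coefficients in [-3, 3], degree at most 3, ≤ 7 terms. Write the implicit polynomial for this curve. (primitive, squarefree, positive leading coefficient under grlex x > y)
x^2 + 3*y^2 + 2*x - y - 3

deg p = 2. No degree-1 curve has this shape.
Against the integer gridlines: one x-axis crossing is at x = 1.
Solving for integer coefficients yields p as stated.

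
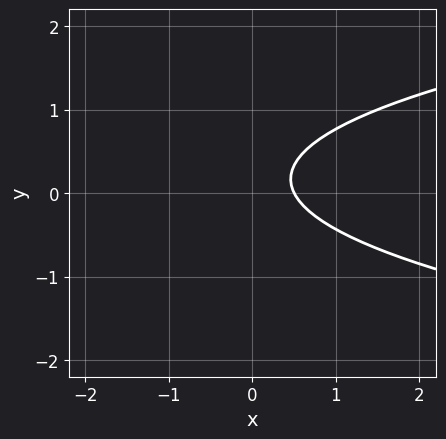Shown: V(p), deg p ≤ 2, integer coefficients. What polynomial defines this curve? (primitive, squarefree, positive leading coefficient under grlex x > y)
First, degree: the shape is more complex than any degree-1 curve, so deg p = 2.
Then, against the integer gridlines: the curve avoids every integer y-axis point in the box.
Finally, the integer polynomial consistent with all of this is the stated p.

3*y^2 - 2*x - y + 1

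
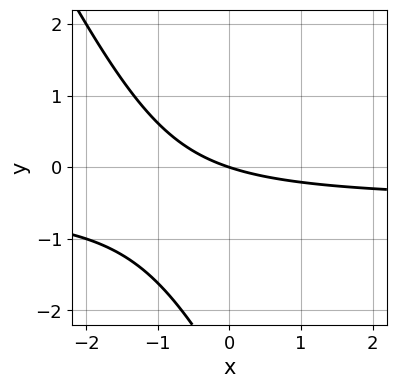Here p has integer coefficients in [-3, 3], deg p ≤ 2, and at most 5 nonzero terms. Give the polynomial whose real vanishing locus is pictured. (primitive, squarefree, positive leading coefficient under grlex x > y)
2*x*y + y^2 + x + 3*y

First, degree: a generic line meets the curve in up to 2 points, so deg p = 2.
Next, from the visible intercepts: it crosses the y-axis at the gridline y = 0; it meets the x-axis at x = 0 (among the integer gridlines).
Finally, matching integer coefficients to the picture gives p.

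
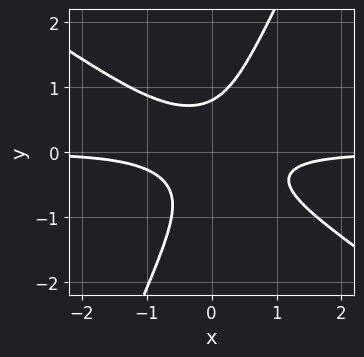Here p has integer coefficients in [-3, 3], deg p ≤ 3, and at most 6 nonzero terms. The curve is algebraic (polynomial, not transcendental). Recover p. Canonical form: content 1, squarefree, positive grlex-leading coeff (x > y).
First, degree: a generic line meets the curve in up to 3 points, so deg p = 3.
Then, checking where it meets the axes: it misses every integer gridline on the x-axis.
Finally, putting this together gives p.

3*x^2*y + 3*x*y^2 - 2*y^3 + 1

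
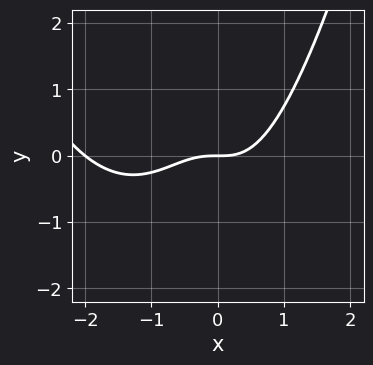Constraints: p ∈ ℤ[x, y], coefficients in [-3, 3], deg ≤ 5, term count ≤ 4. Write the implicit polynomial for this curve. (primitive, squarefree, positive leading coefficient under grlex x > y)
x^4 + 2*x^3 - 2*x^2*y - 2*y

Degree: a generic line meets the curve in up to 4 points, so deg p = 4.
Observable constraints: it meets the y-axis at y = 0 (among the integer gridlines); the x-axis gridline crossings are at x ∈ {-2, 0}.
The integer polynomial consistent with all of this is the stated p.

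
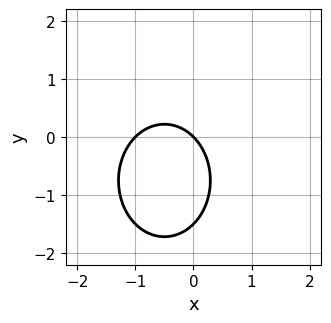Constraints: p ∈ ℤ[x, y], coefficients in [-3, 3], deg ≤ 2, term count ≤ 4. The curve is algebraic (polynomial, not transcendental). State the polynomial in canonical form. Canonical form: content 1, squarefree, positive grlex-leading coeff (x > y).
The degree is 2 — a generic line meets the curve in up to 2 points.
Reading off the gridlines: one y-axis crossing is at y = 0; the x-axis gridline crossings are at x ∈ {-1, 0}.
These observations pin down the coefficients.

3*x^2 + 2*y^2 + 3*x + 3*y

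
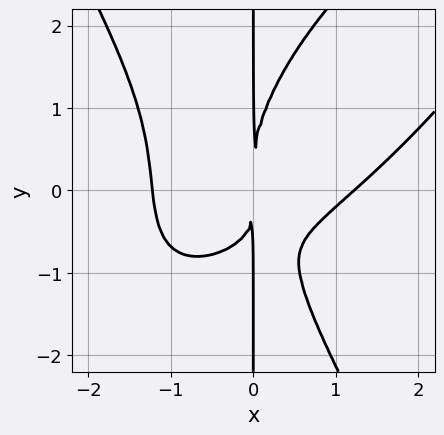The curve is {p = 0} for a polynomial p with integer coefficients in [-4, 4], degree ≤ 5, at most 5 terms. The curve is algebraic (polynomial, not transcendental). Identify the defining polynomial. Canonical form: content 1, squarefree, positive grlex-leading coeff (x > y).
2*x^4 - 2*x^3*y + x*y^3 - 3*x^2*y - 3*x^2

(a) The degree is 4 — a generic line meets the curve in up to 4 points.
(b) Checking where it meets the axes: the visible y-axis segment lies entirely on the curve.
(c) Matching integer coefficients to the picture gives p.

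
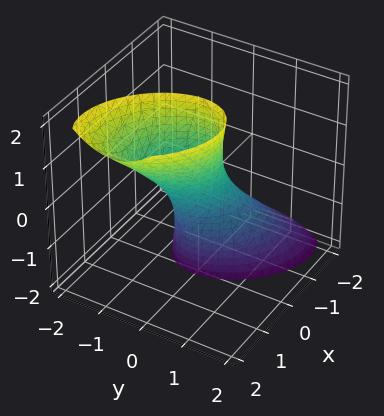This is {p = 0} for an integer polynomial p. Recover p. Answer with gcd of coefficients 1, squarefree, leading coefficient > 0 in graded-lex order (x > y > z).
(a) deg p = 2. No degree-1 surface has this shape.
(b) Observable constraints: no z-intercept at any integer in the box.
(c) The integer polynomial consistent with all of this is the stated p.

3*x^2 + 2*x*y - 3*x*z + 3*y^2 - 1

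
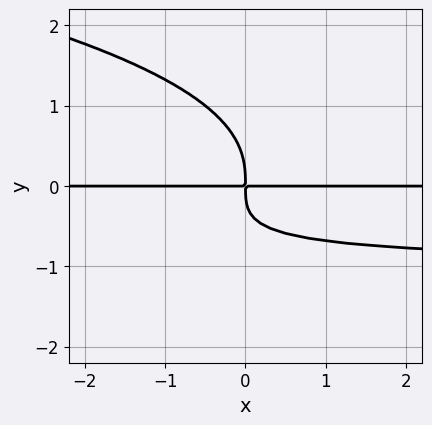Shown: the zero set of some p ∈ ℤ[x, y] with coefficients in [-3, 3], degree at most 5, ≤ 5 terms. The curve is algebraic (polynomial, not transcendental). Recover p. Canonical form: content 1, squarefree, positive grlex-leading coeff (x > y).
y^4 + x*y^2 + x*y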